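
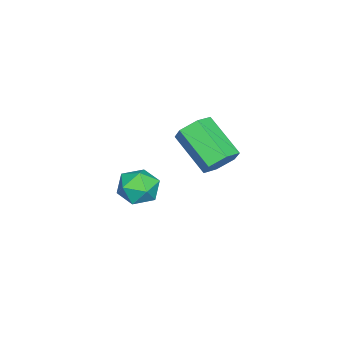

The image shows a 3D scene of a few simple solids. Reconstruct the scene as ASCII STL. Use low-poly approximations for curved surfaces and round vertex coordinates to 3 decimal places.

solid 
facet normal 0.182 0.982 0.055
outer loop
vertex -3.593 1.129 0.133
vertex -3.878 1.149 0.719
vertex -3.238 1.033 0.671
endloop
endfacet
facet normal 0.682 0.651 -0.334
outer loop
vertex -3.593 1.129 0.133
vertex -3.238 1.033 0.671
vertex -3.14 0.661 0.145
endloop
endfacet
facet normal 0.357 0.323 -0.876
outer loop
vertex -3.593 1.129 0.133
vertex -3.14 0.661 0.145
vertex -3.719 0.547 -0.133
endloop
endfacet
facet normal -0.343 0.451 -0.824
outer loop
vertex -3.593 1.129 0.133
vertex -3.719 0.547 -0.133
vertex -4.175 0.849 0.222
endloop
endfacet
facet normal -0.451 0.858 -0.248
outer loop
vertex -3.593 1.129 0.133
vertex -4.175 0.849 0.222
vertex -3.878 1.149 0.719
endloop
endfacet
facet normal 0.986 0.151 0.077
outer loop
vertex -3.14 0.661 0.145
vertex -3.238 1.033 0.671
vertex -3.145 0.391 0.738
endloop
endfacet
facet normal 0.177 0.686 0.705
outer loop
vertex -3.238 1.033 0.671
vertex -3.878 1.149 0.719
vertex -3.601 0.693 1.093
endloop
endfacet
facet normal -0.848 0.485 0.214
outer loop
vertex -3.878 1.149 0.719
vertex -4.175 0.849 0.222
vertex -4.18 0.579 0.815
endloop
endfacet
facet normal -0.674 -0.173 -0.719
outer loop
vertex -4.175 0.849 0.222
vertex -3.719 0.547 -0.133
vertex -4.082 0.207 0.289
endloop
endfacet
facet normal 0.460 -0.379 -0.803
outer loop
vertex -3.719 0.547 -0.133
vertex -3.14 0.661 0.145
vertex -3.442 0.091 0.241
endloop
endfacet
facet normal 0.343 -0.451 0.824
outer loop
vertex -3.727 0.111 0.827
vertex -3.145 0.391 0.738
vertex -3.601 0.693 1.093
endloop
endfacet
facet normal -0.357 -0.323 0.876
outer loop
vertex -3.727 0.111 0.827
vertex -3.601 0.693 1.093
vertex -4.18 0.579 0.815
endloop
endfacet
facet normal -0.682 -0.651 0.334
outer loop
vertex -3.727 0.111 0.827
vertex -4.18 0.579 0.815
vertex -4.082 0.207 0.289
endloop
endfacet
facet normal -0.182 -0.982 -0.055
outer loop
vertex -3.727 0.111 0.827
vertex -4.082 0.207 0.289
vertex -3.442 0.091 0.241
endloop
endfacet
facet normal 0.451 -0.858 0.248
outer loop
vertex -3.727 0.111 0.827
vertex -3.442 0.091 0.241
vertex -3.145 0.391 0.738
endloop
endfacet
facet normal 0.674 0.173 0.719
outer loop
vertex -3.601 0.693 1.093
vertex -3.145 0.391 0.738
vertex -3.238 1.033 0.671
endloop
endfacet
facet normal -0.460 0.379 0.803
outer loop
vertex -4.18 0.579 0.815
vertex -3.601 0.693 1.093
vertex -3.878 1.149 0.719
endloop
endfacet
facet normal -0.986 -0.151 -0.077
outer loop
vertex -4.082 0.207 0.289
vertex -4.18 0.579 0.815
vertex -4.175 0.849 0.222
endloop
endfacet
facet normal -0.177 -0.686 -0.705
outer loop
vertex -3.442 0.091 0.241
vertex -4.082 0.207 0.289
vertex -3.719 0.547 -0.133
endloop
endfacet
facet normal 0.848 -0.485 -0.214
outer loop
vertex -3.145 0.391 0.738
vertex -3.442 0.091 0.241
vertex -3.14 0.661 0.145
endloop
endfacet
facet normal 0.397 0.722 -0.567
outer loop
vertex -2.135 3.021 2.667
vertex -2.4 3.401 2.965
vertex -1.895 3.239 3.112
endloop
endfacet
facet normal 0.808 -0.568 -0.157
outer loop
vertex -2.135 3.021 2.667
vertex -1.895 3.239 3.112
vertex -2.675 2.04 3.438
endloop
endfacet
facet normal 0.808 -0.568 -0.157
outer loop
vertex -2.675 2.04 3.438
vertex -1.895 3.239 3.112
vertex -2.436 2.257 3.883
endloop
endfacet
facet normal -0.398 -0.722 0.566
outer loop
vertex -2.675 2.04 3.438
vertex -2.436 2.257 3.883
vertex -2.94 2.419 3.735
endloop
endfacet
facet normal 0.397 0.723 -0.566
outer loop
vertex -1.895 3.239 3.112
vertex -2.4 3.401 2.965
vertex -2.16 3.618 3.41
endloop
endfacet
facet normal 0.781 0.058 0.622
outer loop
vertex -1.895 3.239 3.112
vertex -2.16 3.618 3.41
vertex -2.436 2.257 3.883
endloop
endfacet
facet normal 0.781 0.058 0.622
outer loop
vertex -2.436 2.257 3.883
vertex -2.16 3.618 3.41
vertex -2.701 2.637 4.18
endloop
endfacet
facet normal -0.398 -0.721 0.567
outer loop
vertex -2.436 2.257 3.883
vertex -2.701 2.637 4.18
vertex -2.94 2.419 3.735
endloop
endfacet
facet normal 0.398 0.722 -0.566
outer loop
vertex -2.16 3.618 3.41
vertex -2.4 3.401 2.965
vertex -2.665 3.78 3.262
endloop
endfacet
facet normal -0.027 0.626 0.779
outer loop
vertex -2.16 3.618 3.41
vertex -2.665 3.78 3.262
vertex -2.701 2.637 4.18
endloop
endfacet
facet normal -0.026 0.626 0.779
outer loop
vertex -2.701 2.637 4.18
vertex -2.665 3.78 3.262
vertex -3.205 2.799 4.033
endloop
endfacet
facet normal -0.397 -0.722 0.567
outer loop
vertex -2.701 2.637 4.18
vertex -3.205 2.799 4.033
vertex -2.94 2.419 3.735
endloop
endfacet
facet normal 0.398 0.722 -0.566
outer loop
vertex -2.665 3.78 3.262
vertex -2.4 3.401 2.965
vertex -2.904 3.563 2.817
endloop
endfacet
facet normal -0.808 0.568 0.157
outer loop
vertex -2.665 3.78 3.262
vertex -2.904 3.563 2.817
vertex -3.205 2.799 4.033
endloop
endfacet
facet normal -0.808 0.568 0.157
outer loop
vertex -3.205 2.799 4.033
vertex -2.904 3.563 2.817
vertex -3.445 2.581 3.588
endloop
endfacet
facet normal -0.397 -0.722 0.567
outer loop
vertex -3.205 2.799 4.033
vertex -3.445 2.581 3.588
vertex -2.94 2.419 3.735
endloop
endfacet
facet normal 0.398 0.721 -0.567
outer loop
vertex -2.904 3.563 2.817
vertex -2.4 3.401 2.965
vertex -2.639 3.183 2.52
endloop
endfacet
facet normal -0.781 -0.058 -0.622
outer loop
vertex -2.904 3.563 2.817
vertex -2.639 3.183 2.52
vertex -3.445 2.581 3.588
endloop
endfacet
facet normal -0.781 -0.057 -0.622
outer loop
vertex -3.445 2.581 3.588
vertex -2.639 3.183 2.52
vertex -3.18 2.202 3.29
endloop
endfacet
facet normal -0.397 -0.723 0.566
outer loop
vertex -3.445 2.581 3.588
vertex -3.18 2.202 3.29
vertex -2.94 2.419 3.735
endloop
endfacet
facet normal 0.397 0.722 -0.567
outer loop
vertex -2.639 3.183 2.52
vertex -2.4 3.401 2.965
vertex -2.135 3.021 2.667
endloop
endfacet
facet normal 0.026 -0.626 -0.779
outer loop
vertex -2.639 3.183 2.52
vertex -2.135 3.021 2.667
vertex -3.18 2.202 3.29
endloop
endfacet
facet normal 0.027 -0.627 -0.779
outer loop
vertex -3.18 2.202 3.29
vertex -2.135 3.021 2.667
vertex -2.675 2.04 3.438
endloop
endfacet
facet normal -0.398 -0.722 0.566
outer loop
vertex -3.18 2.202 3.29
vertex -2.675 2.04 3.438
vertex -2.94 2.419 3.735
endloop
endfacet

endsolid


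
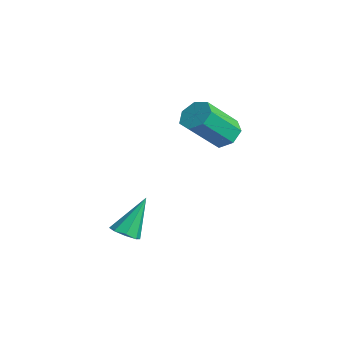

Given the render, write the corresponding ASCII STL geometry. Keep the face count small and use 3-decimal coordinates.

solid 
facet normal 0.150 -0.545 -0.825
outer loop
vertex 2.767 -2.276 -1.916
vertex 2.103 -2.495 -1.892
vertex 2.436 -1.955 -2.188
endloop
endfacet
facet normal 0.690 0.724 0.014
outer loop
vertex 2.767 -2.276 -1.916
vertex 2.436 -1.955 -2.188
vertex 1.797 -1.385 -0.208
endloop
endfacet
facet normal 0.148 -0.544 -0.826
outer loop
vertex 2.436 -1.955 -2.188
vertex 2.103 -2.495 -1.892
vertex 1.909 -1.95 -2.286
endloop
endfacet
facet normal 0.057 0.964 -0.259
outer loop
vertex 2.436 -1.955 -2.188
vertex 1.909 -1.95 -2.286
vertex 1.797 -1.385 -0.208
endloop
endfacet
facet normal 0.151 -0.543 -0.826
outer loop
vertex 1.909 -1.95 -2.286
vertex 2.103 -2.495 -1.892
vertex 1.496 -2.265 -2.154
endloop
endfacet
facet normal -0.636 0.735 -0.234
outer loop
vertex 1.909 -1.95 -2.286
vertex 1.496 -2.265 -2.154
vertex 1.797 -1.385 -0.208
endloop
endfacet
facet normal 0.150 -0.545 -0.825
outer loop
vertex 1.496 -2.265 -2.154
vertex 2.103 -2.495 -1.892
vertex 1.439 -2.714 -1.868
endloop
endfacet
facet normal -0.982 0.172 0.074
outer loop
vertex 1.496 -2.265 -2.154
vertex 1.439 -2.714 -1.868
vertex 1.797 -1.385 -0.208
endloop
endfacet
facet normal 0.150 -0.544 -0.825
outer loop
vertex 1.439 -2.714 -1.868
vertex 2.103 -2.495 -1.892
vertex 1.771 -3.035 -1.596
endloop
endfacet
facet normal -0.780 -0.396 0.485
outer loop
vertex 1.439 -2.714 -1.868
vertex 1.771 -3.035 -1.596
vertex 1.797 -1.385 -0.208
endloop
endfacet
facet normal 0.150 -0.545 -0.825
outer loop
vertex 1.771 -3.035 -1.596
vertex 2.103 -2.495 -1.892
vertex 2.297 -3.04 -1.497
endloop
endfacet
facet normal -0.149 -0.635 0.758
outer loop
vertex 1.771 -3.035 -1.596
vertex 2.297 -3.04 -1.497
vertex 1.797 -1.385 -0.208
endloop
endfacet
facet normal 0.150 -0.545 -0.825
outer loop
vertex 2.297 -3.04 -1.497
vertex 2.103 -2.495 -1.892
vertex 2.71 -2.725 -1.63
endloop
endfacet
facet normal 0.546 -0.406 0.733
outer loop
vertex 2.297 -3.04 -1.497
vertex 2.71 -2.725 -1.63
vertex 1.797 -1.385 -0.208
endloop
endfacet
facet normal 0.150 -0.545 -0.825
outer loop
vertex 2.71 -2.725 -1.63
vertex 2.103 -2.495 -1.892
vertex 2.767 -2.276 -1.916
endloop
endfacet
facet normal 0.892 0.157 0.424
outer loop
vertex 2.71 -2.725 -1.63
vertex 2.767 -2.276 -1.916
vertex 1.797 -1.385 -0.208
endloop
endfacet
facet normal -0.081 0.693 -0.716
outer loop
vertex -0.057 2.849 0.844
vertex -0.488 3.359 1.386
vertex 0.36 3.316 1.249
endloop
endfacet
facet normal 0.825 -0.357 -0.438
outer loop
vertex -0.057 2.849 0.844
vertex 0.36 3.316 1.249
vertex 0.118 1.331 2.412
endloop
endfacet
facet normal 0.825 -0.357 -0.438
outer loop
vertex 0.118 1.331 2.412
vertex 0.36 3.316 1.249
vertex 0.536 1.798 2.818
endloop
endfacet
facet normal 0.080 -0.694 0.716
outer loop
vertex 0.118 1.331 2.412
vertex 0.536 1.798 2.818
vertex -0.312 1.841 2.954
endloop
endfacet
facet normal -0.081 0.693 -0.717
outer loop
vertex 0.36 3.316 1.249
vertex -0.488 3.359 1.386
vertex 0.139 3.816 1.757
endloop
endfacet
facet normal 0.952 0.267 0.151
outer loop
vertex 0.36 3.316 1.249
vertex 0.139 3.816 1.757
vertex 0.536 1.798 2.818
endloop
endfacet
facet normal 0.952 0.267 0.152
outer loop
vertex 0.536 1.798 2.818
vertex 0.139 3.816 1.757
vertex 0.315 2.297 3.326
endloop
endfacet
facet normal 0.080 -0.694 0.716
outer loop
vertex 0.536 1.798 2.818
vertex 0.315 2.297 3.326
vertex -0.312 1.841 2.954
endloop
endfacet
facet normal -0.082 0.693 -0.716
outer loop
vertex 0.139 3.816 1.757
vertex -0.488 3.359 1.386
vertex -0.554 3.971 1.986
endloop
endfacet
facet normal 0.362 0.690 0.627
outer loop
vertex 0.139 3.816 1.757
vertex -0.554 3.971 1.986
vertex 0.315 2.297 3.326
endloop
endfacet
facet normal 0.362 0.690 0.627
outer loop
vertex 0.315 2.297 3.326
vertex -0.554 3.971 1.986
vertex -0.378 2.453 3.554
endloop
endfacet
facet normal 0.079 -0.693 0.716
outer loop
vertex 0.315 2.297 3.326
vertex -0.378 2.453 3.554
vertex -0.312 1.841 2.954
endloop
endfacet
facet normal -0.079 0.693 -0.716
outer loop
vertex -0.554 3.971 1.986
vertex -0.488 3.359 1.386
vertex -1.197 3.666 1.762
endloop
endfacet
facet normal -0.501 0.593 0.630
outer loop
vertex -0.554 3.971 1.986
vertex -1.197 3.666 1.762
vertex -0.378 2.453 3.554
endloop
endfacet
facet normal -0.500 0.594 0.630
outer loop
vertex -0.378 2.453 3.554
vertex -1.197 3.666 1.762
vertex -1.022 2.148 3.331
endloop
endfacet
facet normal 0.080 -0.693 0.716
outer loop
vertex -0.378 2.453 3.554
vertex -1.022 2.148 3.331
vertex -0.312 1.841 2.954
endloop
endfacet
facet normal -0.079 0.693 -0.716
outer loop
vertex -1.197 3.666 1.762
vertex -0.488 3.359 1.386
vertex -1.306 3.13 1.255
endloop
endfacet
facet normal -0.986 0.050 0.159
outer loop
vertex -1.197 3.666 1.762
vertex -1.306 3.13 1.255
vertex -1.022 2.148 3.331
endloop
endfacet
facet normal -0.986 0.050 0.159
outer loop
vertex -1.022 2.148 3.331
vertex -1.306 3.13 1.255
vertex -1.131 1.611 2.824
endloop
endfacet
facet normal 0.081 -0.693 0.717
outer loop
vertex -1.022 2.148 3.331
vertex -1.131 1.611 2.824
vertex -0.312 1.841 2.954
endloop
endfacet
facet normal -0.080 0.694 -0.716
outer loop
vertex -1.306 3.13 1.255
vertex -0.488 3.359 1.386
vertex -0.799 2.766 0.846
endloop
endfacet
facet normal -0.729 -0.530 -0.432
outer loop
vertex -1.306 3.13 1.255
vertex -0.799 2.766 0.846
vertex -1.131 1.611 2.824
endloop
endfacet
facet normal -0.728 -0.532 -0.433
outer loop
vertex -1.131 1.611 2.824
vertex -0.799 2.766 0.846
vertex -0.623 1.248 2.415
endloop
endfacet
facet normal 0.081 -0.693 0.716
outer loop
vertex -1.131 1.611 2.824
vertex -0.623 1.248 2.415
vertex -0.312 1.841 2.954
endloop
endfacet
facet normal -0.080 0.694 -0.716
outer loop
vertex -0.799 2.766 0.846
vertex -0.488 3.359 1.386
vertex -0.057 2.849 0.844
endloop
endfacet
facet normal 0.078 -0.712 -0.698
outer loop
vertex -0.799 2.766 0.846
vertex -0.057 2.849 0.844
vertex -0.623 1.248 2.415
endloop
endfacet
facet normal 0.077 -0.712 -0.698
outer loop
vertex -0.623 1.248 2.415
vertex -0.057 2.849 0.844
vertex 0.118 1.331 2.412
endloop
endfacet
facet normal 0.081 -0.693 0.716
outer loop
vertex -0.623 1.248 2.415
vertex 0.118 1.331 2.412
vertex -0.312 1.841 2.954
endloop
endfacet

endsolid


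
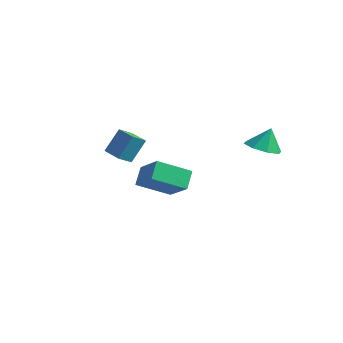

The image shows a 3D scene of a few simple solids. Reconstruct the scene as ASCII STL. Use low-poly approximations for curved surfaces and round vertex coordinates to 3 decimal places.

solid 
facet normal -0.990 0.116 0.086
outer loop
vertex -1.568 -4.387 2.269
vertex -1.387 -3.701 3.429
vertex -1.522 -3.677 1.842
endloop
endfacet
facet normal -0.133 -0.504 -0.853
outer loop
vertex -0.473 -3.799 1.751
vertex -1.568 -4.387 2.269
vertex -1.522 -3.677 1.842
endloop
endfacet
facet normal -0.990 0.116 0.086
outer loop
vertex -1.522 -3.677 1.842
vertex -1.387 -3.701 3.429
vertex -1.341 -2.991 3.002
endloop
endfacet
facet normal 0.055 0.856 -0.515
outer loop
vertex -1.341 -2.991 3.002
vertex -0.473 -3.799 1.751
vertex -1.522 -3.677 1.842
endloop
endfacet
facet normal -0.055 -0.856 0.515
outer loop
vertex -1.568 -4.387 2.269
vertex -0.338 -3.823 3.338
vertex -1.387 -3.701 3.429
endloop
endfacet
facet normal -0.133 -0.504 -0.853
outer loop
vertex -0.519 -4.509 2.178
vertex -1.568 -4.387 2.269
vertex -0.473 -3.799 1.751
endloop
endfacet
facet normal -0.055 -0.856 0.515
outer loop
vertex -0.519 -4.509 2.178
vertex -0.338 -3.823 3.338
vertex -1.568 -4.387 2.269
endloop
endfacet
facet normal 0.133 0.504 0.853
outer loop
vertex -1.387 -3.701 3.429
vertex -0.338 -3.823 3.338
vertex -1.341 -2.991 3.002
endloop
endfacet
facet normal 0.055 0.856 -0.515
outer loop
vertex -0.292 -3.113 2.911
vertex -0.473 -3.799 1.751
vertex -1.341 -2.991 3.002
endloop
endfacet
facet normal 0.133 0.504 0.853
outer loop
vertex -1.341 -2.991 3.002
vertex -0.338 -3.823 3.338
vertex -0.292 -3.113 2.911
endloop
endfacet
facet normal 0.990 -0.116 -0.086
outer loop
vertex -0.292 -3.113 2.911
vertex -0.519 -4.509 2.178
vertex -0.473 -3.799 1.751
endloop
endfacet
facet normal 0.990 -0.116 -0.086
outer loop
vertex -0.338 -3.823 3.338
vertex -0.519 -4.509 2.178
vertex -0.292 -3.113 2.911
endloop
endfacet
facet normal -0.466 -0.768 0.439
outer loop
vertex -2.873 -0.117 -0.121
vertex -4.346 0.204 -1.123
vertex -2.481 -0.812 -0.92
endloop
endfacet
facet normal 0.814 -0.177 0.554
outer loop
vertex -1.614 0.616 -1.737
vertex -2.873 -0.117 -0.121
vertex -2.481 -0.812 -0.92
endloop
endfacet
facet normal -0.466 -0.768 0.439
outer loop
vertex -2.481 -0.812 -0.92
vertex -4.346 0.204 -1.123
vertex -3.954 -0.491 -1.922
endloop
endfacet
facet normal 0.347 -0.616 -0.708
outer loop
vertex -3.954 -0.491 -1.922
vertex -1.614 0.616 -1.737
vertex -2.481 -0.812 -0.92
endloop
endfacet
facet normal -0.347 0.616 0.708
outer loop
vertex -2.873 -0.117 -0.121
vertex -3.479 1.632 -1.94
vertex -4.346 0.204 -1.123
endloop
endfacet
facet normal 0.814 -0.177 0.554
outer loop
vertex -2.006 1.311 -0.938
vertex -2.873 -0.117 -0.121
vertex -1.614 0.616 -1.737
endloop
endfacet
facet normal -0.347 0.616 0.708
outer loop
vertex -2.006 1.311 -0.938
vertex -3.479 1.632 -1.94
vertex -2.873 -0.117 -0.121
endloop
endfacet
facet normal -0.814 0.177 -0.554
outer loop
vertex -4.346 0.204 -1.123
vertex -3.479 1.632 -1.94
vertex -3.954 -0.491 -1.922
endloop
endfacet
facet normal 0.347 -0.616 -0.708
outer loop
vertex -3.087 0.937 -2.739
vertex -1.614 0.616 -1.737
vertex -3.954 -0.491 -1.922
endloop
endfacet
facet normal -0.814 0.177 -0.554
outer loop
vertex -3.954 -0.491 -1.922
vertex -3.479 1.632 -1.94
vertex -3.087 0.937 -2.739
endloop
endfacet
facet normal 0.466 0.768 -0.439
outer loop
vertex -3.087 0.937 -2.739
vertex -2.006 1.311 -0.938
vertex -1.614 0.616 -1.737
endloop
endfacet
facet normal 0.466 0.768 -0.439
outer loop
vertex -3.479 1.632 -1.94
vertex -2.006 1.311 -0.938
vertex -3.087 0.937 -2.739
endloop
endfacet
facet normal -0.108 -0.346 -0.932
outer loop
vertex 2.386 1.721 1.6
vertex 1.625 2.211 1.506
vertex 2.509 2.359 1.349
endloop
endfacet
facet normal 0.865 0.030 0.501
outer loop
vertex 2.386 1.721 1.6
vertex 2.509 2.359 1.349
vertex 1.755 2.629 2.634
endloop
endfacet
facet normal -0.108 -0.346 -0.932
outer loop
vertex 2.509 2.359 1.349
vertex 1.625 2.211 1.506
vertex 2.114 2.911 1.19
endloop
endfacet
facet normal 0.732 0.611 0.301
outer loop
vertex 2.509 2.359 1.349
vertex 2.114 2.911 1.19
vertex 1.755 2.629 2.634
endloop
endfacet
facet normal -0.108 -0.345 -0.932
outer loop
vertex 2.114 2.911 1.19
vertex 1.625 2.211 1.506
vertex 1.433 3.052 1.217
endloop
endfacet
facet normal 0.206 0.950 0.237
outer loop
vertex 2.114 2.911 1.19
vertex 1.433 3.052 1.217
vertex 1.755 2.629 2.634
endloop
endfacet
facet normal -0.107 -0.345 -0.933
outer loop
vertex 1.433 3.052 1.217
vertex 1.625 2.211 1.506
vertex 0.864 2.701 1.412
endloop
endfacet
facet normal -0.404 0.847 0.345
outer loop
vertex 1.433 3.052 1.217
vertex 0.864 2.701 1.412
vertex 1.755 2.629 2.634
endloop
endfacet
facet normal -0.108 -0.346 -0.932
outer loop
vertex 0.864 2.701 1.412
vertex 1.625 2.211 1.506
vertex 0.741 2.063 1.663
endloop
endfacet
facet normal -0.742 0.364 0.563
outer loop
vertex 0.864 2.701 1.412
vertex 0.741 2.063 1.663
vertex 1.755 2.629 2.634
endloop
endfacet
facet normal -0.108 -0.345 -0.932
outer loop
vertex 0.741 2.063 1.663
vertex 1.625 2.211 1.506
vertex 1.136 1.512 1.821
endloop
endfacet
facet normal -0.609 -0.218 0.763
outer loop
vertex 0.741 2.063 1.663
vertex 1.136 1.512 1.821
vertex 1.755 2.629 2.634
endloop
endfacet
facet normal -0.108 -0.345 -0.932
outer loop
vertex 1.136 1.512 1.821
vertex 1.625 2.211 1.506
vertex 1.817 1.37 1.795
endloop
endfacet
facet normal -0.084 -0.555 0.827
outer loop
vertex 1.136 1.512 1.821
vertex 1.817 1.37 1.795
vertex 1.755 2.629 2.634
endloop
endfacet
facet normal -0.107 -0.345 -0.933
outer loop
vertex 1.817 1.37 1.795
vertex 1.625 2.211 1.506
vertex 2.386 1.721 1.6
endloop
endfacet
facet normal 0.526 -0.453 0.719
outer loop
vertex 1.817 1.37 1.795
vertex 2.386 1.721 1.6
vertex 1.755 2.629 2.634
endloop
endfacet

endsolid


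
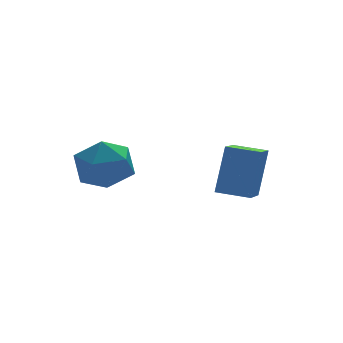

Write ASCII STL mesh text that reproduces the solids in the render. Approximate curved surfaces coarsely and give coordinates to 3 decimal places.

solid 
facet normal -0.325 0.557 0.764
outer loop
vertex -1.302 3.1 -2.319
vertex -2.326 2.589 -2.382
vertex -1.506 2.149 -1.713
endloop
endfacet
facet normal 0.377 0.439 0.816
outer loop
vertex -1.302 3.1 -2.319
vertex -1.506 2.149 -1.713
vertex -0.502 2.282 -2.249
endloop
endfacet
facet normal 0.687 0.691 0.224
outer loop
vertex -1.302 3.1 -2.319
vertex -0.502 2.282 -2.249
vertex -0.702 2.805 -3.25
endloop
endfacet
facet normal 0.176 0.965 -0.193
outer loop
vertex -1.302 3.1 -2.319
vertex -0.702 2.805 -3.25
vertex -1.829 2.994 -3.331
endloop
endfacet
facet normal -0.449 0.882 0.141
outer loop
vertex -1.302 3.1 -2.319
vertex -1.829 2.994 -3.331
vertex -2.326 2.589 -2.382
endloop
endfacet
facet normal 0.481 -0.267 0.835
outer loop
vertex -0.502 2.282 -2.249
vertex -1.506 2.149 -1.713
vertex -1.031 1.266 -2.269
endloop
endfacet
facet normal -0.654 -0.076 0.752
outer loop
vertex -1.506 2.149 -1.713
vertex -2.326 2.589 -2.382
vertex -2.158 1.455 -2.35
endloop
endfacet
facet normal -0.855 0.450 -0.256
outer loop
vertex -2.326 2.589 -2.382
vertex -1.829 2.994 -3.331
vertex -2.358 1.978 -3.351
endloop
endfacet
facet normal 0.155 0.585 -0.796
outer loop
vertex -1.829 2.994 -3.331
vertex -0.702 2.805 -3.25
vertex -1.354 2.111 -3.887
endloop
endfacet
facet normal 0.982 0.142 -0.122
outer loop
vertex -0.702 2.805 -3.25
vertex -0.502 2.282 -2.249
vertex -0.534 1.671 -3.218
endloop
endfacet
facet normal -0.176 -0.965 0.193
outer loop
vertex -1.558 1.16 -3.281
vertex -1.031 1.266 -2.269
vertex -2.158 1.455 -2.35
endloop
endfacet
facet normal -0.687 -0.691 -0.224
outer loop
vertex -1.558 1.16 -3.281
vertex -2.158 1.455 -2.35
vertex -2.358 1.978 -3.351
endloop
endfacet
facet normal -0.377 -0.439 -0.816
outer loop
vertex -1.558 1.16 -3.281
vertex -2.358 1.978 -3.351
vertex -1.354 2.111 -3.887
endloop
endfacet
facet normal 0.325 -0.557 -0.764
outer loop
vertex -1.558 1.16 -3.281
vertex -1.354 2.111 -3.887
vertex -0.534 1.671 -3.218
endloop
endfacet
facet normal 0.449 -0.882 -0.141
outer loop
vertex -1.558 1.16 -3.281
vertex -0.534 1.671 -3.218
vertex -1.031 1.266 -2.269
endloop
endfacet
facet normal -0.155 -0.585 0.796
outer loop
vertex -2.158 1.455 -2.35
vertex -1.031 1.266 -2.269
vertex -1.506 2.149 -1.713
endloop
endfacet
facet normal -0.982 -0.142 0.122
outer loop
vertex -2.358 1.978 -3.351
vertex -2.158 1.455 -2.35
vertex -2.326 2.589 -2.382
endloop
endfacet
facet normal -0.481 0.267 -0.835
outer loop
vertex -1.354 2.111 -3.887
vertex -2.358 1.978 -3.351
vertex -1.829 2.994 -3.331
endloop
endfacet
facet normal 0.654 0.076 -0.752
outer loop
vertex -0.534 1.671 -3.218
vertex -1.354 2.111 -3.887
vertex -0.702 2.805 -3.25
endloop
endfacet
facet normal 0.855 -0.450 0.256
outer loop
vertex -1.031 1.266 -2.269
vertex -0.534 1.671 -3.218
vertex -0.502 2.282 -2.249
endloop
endfacet
facet normal -0.589 -0.718 0.371
outer loop
vertex 2.268 -1.82 -1.314
vertex 1.387 -1.043 -1.209
vertex 1.689 -2.243 -3.052
endloop
endfacet
facet normal 0.748 -0.658 -0.089
outer loop
vertex 2.513 -1.237 -3.571
vertex 2.268 -1.82 -1.314
vertex 1.689 -2.243 -3.052
endloop
endfacet
facet normal -0.589 -0.718 0.371
outer loop
vertex 1.689 -2.243 -3.052
vertex 1.387 -1.043 -1.209
vertex 0.807 -1.465 -2.947
endloop
endfacet
facet normal -0.308 -0.225 -0.924
outer loop
vertex 0.807 -1.465 -2.947
vertex 2.513 -1.237 -3.571
vertex 1.689 -2.243 -3.052
endloop
endfacet
facet normal 0.308 0.225 0.924
outer loop
vertex 2.268 -1.82 -1.314
vertex 2.211 -0.037 -1.728
vertex 1.387 -1.043 -1.209
endloop
endfacet
facet normal 0.747 -0.659 -0.089
outer loop
vertex 3.093 -0.815 -1.833
vertex 2.268 -1.82 -1.314
vertex 2.513 -1.237 -3.571
endloop
endfacet
facet normal 0.308 0.225 0.924
outer loop
vertex 3.093 -0.815 -1.833
vertex 2.211 -0.037 -1.728
vertex 2.268 -1.82 -1.314
endloop
endfacet
facet normal -0.747 0.658 0.090
outer loop
vertex 1.387 -1.043 -1.209
vertex 2.211 -0.037 -1.728
vertex 0.807 -1.465 -2.947
endloop
endfacet
facet normal -0.308 -0.224 -0.924
outer loop
vertex 1.632 -0.46 -3.466
vertex 2.513 -1.237 -3.571
vertex 0.807 -1.465 -2.947
endloop
endfacet
facet normal -0.747 0.659 0.088
outer loop
vertex 0.807 -1.465 -2.947
vertex 2.211 -0.037 -1.728
vertex 1.632 -0.46 -3.466
endloop
endfacet
facet normal 0.589 0.718 -0.371
outer loop
vertex 1.632 -0.46 -3.466
vertex 3.093 -0.815 -1.833
vertex 2.513 -1.237 -3.571
endloop
endfacet
facet normal 0.589 0.718 -0.371
outer loop
vertex 2.211 -0.037 -1.728
vertex 3.093 -0.815 -1.833
vertex 1.632 -0.46 -3.466
endloop
endfacet

endsolid


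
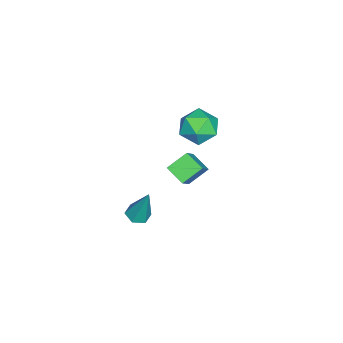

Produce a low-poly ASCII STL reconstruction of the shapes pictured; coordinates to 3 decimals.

solid 
facet normal -0.525 0.425 0.738
outer loop
vertex -3.782 0.892 -2.877
vertex -3.791 -0.104 -2.309
vertex -2.941 0.646 -2.137
endloop
endfacet
facet normal -0.102 0.903 0.417
outer loop
vertex -3.782 0.892 -2.877
vertex -2.941 0.646 -2.137
vertex -2.694 1.138 -3.143
endloop
endfacet
facet normal -0.275 0.921 -0.275
outer loop
vertex -3.782 0.892 -2.877
vertex -2.694 1.138 -3.143
vertex -3.391 0.693 -3.936
endloop
endfacet
facet normal -0.805 0.454 -0.382
outer loop
vertex -3.782 0.892 -2.877
vertex -3.391 0.693 -3.936
vertex -4.069 -0.075 -3.421
endloop
endfacet
facet normal -0.959 0.148 0.244
outer loop
vertex -3.782 0.892 -2.877
vertex -4.069 -0.075 -3.421
vertex -3.791 -0.104 -2.309
endloop
endfacet
facet normal 0.571 0.674 0.470
outer loop
vertex -2.694 1.138 -3.143
vertex -2.941 0.646 -2.137
vertex -2.031 0.295 -2.739
endloop
endfacet
facet normal -0.112 -0.100 0.989
outer loop
vertex -2.941 0.646 -2.137
vertex -3.791 -0.104 -2.309
vertex -2.709 -0.473 -2.224
endloop
endfacet
facet normal -0.814 -0.549 0.189
outer loop
vertex -3.791 -0.104 -2.309
vertex -4.069 -0.075 -3.421
vertex -3.406 -0.918 -3.017
endloop
endfacet
facet normal -0.565 -0.053 -0.823
outer loop
vertex -4.069 -0.075 -3.421
vertex -3.391 0.693 -3.936
vertex -3.159 -0.426 -4.023
endloop
endfacet
facet normal 0.291 0.702 -0.650
outer loop
vertex -3.391 0.693 -3.936
vertex -2.694 1.138 -3.143
vertex -2.309 0.324 -3.851
endloop
endfacet
facet normal 0.805 -0.454 0.382
outer loop
vertex -2.318 -0.672 -3.283
vertex -2.031 0.295 -2.739
vertex -2.709 -0.473 -2.224
endloop
endfacet
facet normal 0.275 -0.921 0.275
outer loop
vertex -2.318 -0.672 -3.283
vertex -2.709 -0.473 -2.224
vertex -3.406 -0.918 -3.017
endloop
endfacet
facet normal 0.102 -0.903 -0.417
outer loop
vertex -2.318 -0.672 -3.283
vertex -3.406 -0.918 -3.017
vertex -3.159 -0.426 -4.023
endloop
endfacet
facet normal 0.525 -0.425 -0.738
outer loop
vertex -2.318 -0.672 -3.283
vertex -3.159 -0.426 -4.023
vertex -2.309 0.324 -3.851
endloop
endfacet
facet normal 0.959 -0.148 -0.244
outer loop
vertex -2.318 -0.672 -3.283
vertex -2.309 0.324 -3.851
vertex -2.031 0.295 -2.739
endloop
endfacet
facet normal 0.565 0.053 0.823
outer loop
vertex -2.709 -0.473 -2.224
vertex -2.031 0.295 -2.739
vertex -2.941 0.646 -2.137
endloop
endfacet
facet normal -0.291 -0.702 0.650
outer loop
vertex -3.406 -0.918 -3.017
vertex -2.709 -0.473 -2.224
vertex -3.791 -0.104 -2.309
endloop
endfacet
facet normal -0.571 -0.674 -0.470
outer loop
vertex -3.159 -0.426 -4.023
vertex -3.406 -0.918 -3.017
vertex -4.069 -0.075 -3.421
endloop
endfacet
facet normal 0.112 0.100 -0.989
outer loop
vertex -2.309 0.324 -3.851
vertex -3.159 -0.426 -4.023
vertex -3.391 0.693 -3.936
endloop
endfacet
facet normal 0.814 0.549 -0.189
outer loop
vertex -2.031 0.295 -2.739
vertex -2.309 0.324 -3.851
vertex -2.694 1.138 -3.143
endloop
endfacet
facet normal -0.143 -0.309 -0.940
outer loop
vertex 3.774 -0.479 -4.553
vertex 3.407 -0.97 -4.336
vertex 3.133 -0.399 -4.482
endloop
endfacet
facet normal 0.116 0.991 -0.072
outer loop
vertex 3.774 -0.479 -4.553
vertex 3.133 -0.399 -4.482
vertex 3.713 -0.31 -2.324
endloop
endfacet
facet normal -0.143 -0.309 -0.940
outer loop
vertex 3.133 -0.399 -4.482
vertex 3.407 -0.97 -4.336
vertex 2.766 -0.89 -4.265
endloop
endfacet
facet normal -0.750 0.638 0.175
outer loop
vertex 3.133 -0.399 -4.482
vertex 2.766 -0.89 -4.265
vertex 3.713 -0.31 -2.324
endloop
endfacet
facet normal -0.143 -0.307 -0.941
outer loop
vertex 2.766 -0.89 -4.265
vertex 3.407 -0.97 -4.336
vertex 3.04 -1.461 -4.12
endloop
endfacet
facet normal -0.829 -0.274 0.487
outer loop
vertex 2.766 -0.89 -4.265
vertex 3.04 -1.461 -4.12
vertex 3.713 -0.31 -2.324
endloop
endfacet
facet normal -0.143 -0.307 -0.941
outer loop
vertex 3.04 -1.461 -4.12
vertex 3.407 -0.97 -4.336
vertex 3.681 -1.541 -4.191
endloop
endfacet
facet normal -0.043 -0.834 0.550
outer loop
vertex 3.04 -1.461 -4.12
vertex 3.681 -1.541 -4.191
vertex 3.713 -0.31 -2.324
endloop
endfacet
facet normal -0.144 -0.308 -0.940
outer loop
vertex 3.681 -1.541 -4.191
vertex 3.407 -0.97 -4.336
vertex 4.048 -1.05 -4.408
endloop
endfacet
facet normal 0.823 -0.481 0.303
outer loop
vertex 3.681 -1.541 -4.191
vertex 4.048 -1.05 -4.408
vertex 3.713 -0.31 -2.324
endloop
endfacet
facet normal -0.144 -0.308 -0.940
outer loop
vertex 4.048 -1.05 -4.408
vertex 3.407 -0.97 -4.336
vertex 3.774 -0.479 -4.553
endloop
endfacet
facet normal 0.902 0.431 -0.008
outer loop
vertex 4.048 -1.05 -4.408
vertex 3.774 -0.479 -4.553
vertex 3.713 -0.31 -2.324
endloop
endfacet
facet normal -0.707 -0.035 -0.706
outer loop
vertex -0.788 -0.495 -4.598
vertex -1.534 0.285 -3.89
vertex -0.316 0.429 -5.117
endloop
endfacet
facet normal 0.578 -0.604 -0.549
outer loop
vertex 1.014 0.495 -3.79
vertex -0.788 -0.495 -4.598
vertex -0.316 0.429 -5.117
endloop
endfacet
facet normal -0.707 -0.035 -0.706
outer loop
vertex -0.316 0.429 -5.117
vertex -1.534 0.285 -3.89
vertex -1.061 1.208 -4.41
endloop
endfacet
facet normal 0.407 0.796 -0.448
outer loop
vertex -1.061 1.208 -4.41
vertex 1.014 0.495 -3.79
vertex -0.316 0.429 -5.117
endloop
endfacet
facet normal -0.407 -0.796 0.448
outer loop
vertex -0.788 -0.495 -4.598
vertex -0.204 0.351 -2.563
vertex -1.534 0.285 -3.89
endloop
endfacet
facet normal 0.578 -0.605 -0.548
outer loop
vertex 0.541 -0.428 -3.27
vertex -0.788 -0.495 -4.598
vertex 1.014 0.495 -3.79
endloop
endfacet
facet normal -0.407 -0.796 0.448
outer loop
vertex 0.541 -0.428 -3.27
vertex -0.204 0.351 -2.563
vertex -0.788 -0.495 -4.598
endloop
endfacet
facet normal -0.577 0.605 0.549
outer loop
vertex -1.534 0.285 -3.89
vertex -0.204 0.351 -2.563
vertex -1.061 1.208 -4.41
endloop
endfacet
facet normal 0.407 0.796 -0.448
outer loop
vertex 0.268 1.275 -3.082
vertex 1.014 0.495 -3.79
vertex -1.061 1.208 -4.41
endloop
endfacet
facet normal -0.579 0.604 0.549
outer loop
vertex -1.061 1.208 -4.41
vertex -0.204 0.351 -2.563
vertex 0.268 1.275 -3.082
endloop
endfacet
facet normal 0.707 0.035 0.706
outer loop
vertex 0.268 1.275 -3.082
vertex 0.541 -0.428 -3.27
vertex 1.014 0.495 -3.79
endloop
endfacet
facet normal 0.707 0.035 0.706
outer loop
vertex -0.204 0.351 -2.563
vertex 0.541 -0.428 -3.27
vertex 0.268 1.275 -3.082
endloop
endfacet

endsolid


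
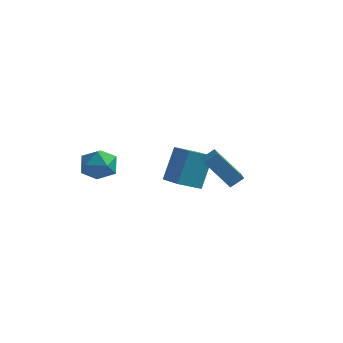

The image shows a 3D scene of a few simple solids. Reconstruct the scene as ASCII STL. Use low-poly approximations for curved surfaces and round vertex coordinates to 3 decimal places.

solid 
facet normal -0.479 -0.459 0.748
outer loop
vertex -3.752 -2.693 1.92
vertex -3.147 -3.506 1.808
vertex -2.878 -2.754 2.442
endloop
endfacet
facet normal -0.484 0.247 0.839
outer loop
vertex -3.752 -2.693 1.92
vertex -2.878 -2.754 2.442
vertex -3.159 -1.869 2.019
endloop
endfacet
facet normal -0.797 0.541 0.269
outer loop
vertex -3.752 -2.693 1.92
vertex -3.159 -1.869 2.019
vertex -3.601 -2.075 1.123
endloop
endfacet
facet normal -0.985 0.016 -0.174
outer loop
vertex -3.752 -2.693 1.92
vertex -3.601 -2.075 1.123
vertex -3.594 -3.086 0.992
endloop
endfacet
facet normal -0.788 -0.603 0.121
outer loop
vertex -3.752 -2.693 1.92
vertex -3.594 -3.086 0.992
vertex -3.147 -3.506 1.808
endloop
endfacet
facet normal 0.193 0.472 0.860
outer loop
vertex -3.159 -1.869 2.019
vertex -2.878 -2.754 2.442
vertex -2.186 -2.174 1.968
endloop
endfacet
facet normal 0.202 -0.672 0.712
outer loop
vertex -2.878 -2.754 2.442
vertex -3.147 -3.506 1.808
vertex -2.179 -3.185 1.837
endloop
endfacet
facet normal -0.300 -0.905 -0.302
outer loop
vertex -3.147 -3.506 1.808
vertex -3.594 -3.086 0.992
vertex -2.621 -3.391 0.941
endloop
endfacet
facet normal -0.616 0.097 -0.781
outer loop
vertex -3.594 -3.086 0.992
vertex -3.601 -2.075 1.123
vertex -2.902 -2.506 0.518
endloop
endfacet
facet normal -0.312 0.948 -0.064
outer loop
vertex -3.601 -2.075 1.123
vertex -3.159 -1.869 2.019
vertex -2.633 -1.754 1.152
endloop
endfacet
facet normal 0.985 -0.016 0.174
outer loop
vertex -2.028 -2.567 1.04
vertex -2.186 -2.174 1.968
vertex -2.179 -3.185 1.837
endloop
endfacet
facet normal 0.797 -0.541 -0.269
outer loop
vertex -2.028 -2.567 1.04
vertex -2.179 -3.185 1.837
vertex -2.621 -3.391 0.941
endloop
endfacet
facet normal 0.484 -0.247 -0.839
outer loop
vertex -2.028 -2.567 1.04
vertex -2.621 -3.391 0.941
vertex -2.902 -2.506 0.518
endloop
endfacet
facet normal 0.479 0.459 -0.748
outer loop
vertex -2.028 -2.567 1.04
vertex -2.902 -2.506 0.518
vertex -2.633 -1.754 1.152
endloop
endfacet
facet normal 0.788 0.603 -0.121
outer loop
vertex -2.028 -2.567 1.04
vertex -2.633 -1.754 1.152
vertex -2.186 -2.174 1.968
endloop
endfacet
facet normal 0.616 -0.097 0.781
outer loop
vertex -2.179 -3.185 1.837
vertex -2.186 -2.174 1.968
vertex -2.878 -2.754 2.442
endloop
endfacet
facet normal 0.312 -0.948 0.064
outer loop
vertex -2.621 -3.391 0.941
vertex -2.179 -3.185 1.837
vertex -3.147 -3.506 1.808
endloop
endfacet
facet normal -0.193 -0.472 -0.860
outer loop
vertex -2.902 -2.506 0.518
vertex -2.621 -3.391 0.941
vertex -3.594 -3.086 0.992
endloop
endfacet
facet normal -0.202 0.672 -0.712
outer loop
vertex -2.633 -1.754 1.152
vertex -2.902 -2.506 0.518
vertex -3.601 -2.075 1.123
endloop
endfacet
facet normal 0.300 0.905 0.302
outer loop
vertex -2.186 -2.174 1.968
vertex -2.633 -1.754 1.152
vertex -3.159 -1.869 2.019
endloop
endfacet
facet normal -0.679 -0.047 0.733
outer loop
vertex 2.441 -2.504 2.716
vertex 2.93 -2.055 3.198
vertex 1.606 -0.874 2.046
endloop
endfacet
facet normal -0.596 -0.547 -0.588
outer loop
vertex 2.89 -0.785 0.662
vertex 2.441 -2.504 2.716
vertex 1.606 -0.874 2.046
endloop
endfacet
facet normal -0.679 -0.047 0.733
outer loop
vertex 1.606 -0.874 2.046
vertex 2.93 -2.055 3.198
vertex 2.095 -0.425 2.528
endloop
endfacet
facet normal -0.428 0.836 -0.344
outer loop
vertex 2.095 -0.425 2.528
vertex 2.89 -0.785 0.662
vertex 1.606 -0.874 2.046
endloop
endfacet
facet normal 0.428 -0.836 0.344
outer loop
vertex 2.441 -2.504 2.716
vertex 4.214 -1.966 1.814
vertex 2.93 -2.055 3.198
endloop
endfacet
facet normal -0.596 -0.547 -0.588
outer loop
vertex 3.725 -2.415 1.332
vertex 2.441 -2.504 2.716
vertex 2.89 -0.785 0.662
endloop
endfacet
facet normal 0.428 -0.836 0.344
outer loop
vertex 3.725 -2.415 1.332
vertex 4.214 -1.966 1.814
vertex 2.441 -2.504 2.716
endloop
endfacet
facet normal 0.596 0.547 0.588
outer loop
vertex 2.93 -2.055 3.198
vertex 4.214 -1.966 1.814
vertex 2.095 -0.425 2.528
endloop
endfacet
facet normal -0.428 0.836 -0.344
outer loop
vertex 3.379 -0.336 1.144
vertex 2.89 -0.785 0.662
vertex 2.095 -0.425 2.528
endloop
endfacet
facet normal 0.596 0.547 0.588
outer loop
vertex 2.095 -0.425 2.528
vertex 4.214 -1.966 1.814
vertex 3.379 -0.336 1.144
endloop
endfacet
facet normal 0.679 0.047 -0.733
outer loop
vertex 3.379 -0.336 1.144
vertex 3.725 -2.415 1.332
vertex 2.89 -0.785 0.662
endloop
endfacet
facet normal 0.679 0.047 -0.733
outer loop
vertex 4.214 -1.966 1.814
vertex 3.725 -2.415 1.332
vertex 3.379 -0.336 1.144
endloop
endfacet
facet normal -0.707 0.638 -0.304
outer loop
vertex -0.777 1.369 1.208
vertex 0.137 2.135 0.689
vertex -0.931 0.353 -0.566
endloop
endfacet
facet normal -0.703 -0.589 0.398
outer loop
vertex 0.363 -0.815 -0.009
vertex -0.777 1.369 1.208
vertex -0.931 0.353 -0.566
endloop
endfacet
facet normal -0.707 0.638 -0.304
outer loop
vertex -0.931 0.353 -0.566
vertex 0.137 2.135 0.689
vertex -0.018 1.118 -1.084
endloop
endfacet
facet normal -0.075 -0.496 -0.865
outer loop
vertex -0.018 1.118 -1.084
vertex 0.363 -0.815 -0.009
vertex -0.931 0.353 -0.566
endloop
endfacet
facet normal 0.075 0.496 0.865
outer loop
vertex -0.777 1.369 1.208
vertex 1.431 0.967 1.246
vertex 0.137 2.135 0.689
endloop
endfacet
facet normal -0.702 -0.589 0.399
outer loop
vertex 0.518 0.202 1.764
vertex -0.777 1.369 1.208
vertex 0.363 -0.815 -0.009
endloop
endfacet
facet normal 0.075 0.496 0.865
outer loop
vertex 0.518 0.202 1.764
vertex 1.431 0.967 1.246
vertex -0.777 1.369 1.208
endloop
endfacet
facet normal 0.703 0.589 -0.399
outer loop
vertex 0.137 2.135 0.689
vertex 1.431 0.967 1.246
vertex -0.018 1.118 -1.084
endloop
endfacet
facet normal -0.076 -0.496 -0.865
outer loop
vertex 1.277 -0.049 -0.528
vertex 0.363 -0.815 -0.009
vertex -0.018 1.118 -1.084
endloop
endfacet
facet normal 0.702 0.590 -0.399
outer loop
vertex -0.018 1.118 -1.084
vertex 1.431 0.967 1.246
vertex 1.277 -0.049 -0.528
endloop
endfacet
facet normal 0.707 -0.638 0.304
outer loop
vertex 1.277 -0.049 -0.528
vertex 0.518 0.202 1.764
vertex 0.363 -0.815 -0.009
endloop
endfacet
facet normal 0.707 -0.638 0.304
outer loop
vertex 1.431 0.967 1.246
vertex 0.518 0.202 1.764
vertex 1.277 -0.049 -0.528
endloop
endfacet

endsolid


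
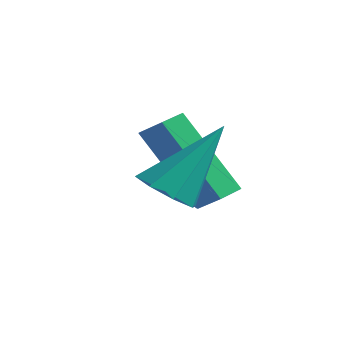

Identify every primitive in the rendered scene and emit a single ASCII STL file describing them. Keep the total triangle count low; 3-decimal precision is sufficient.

solid 
facet normal -0.219 -0.556 -0.802
outer loop
vertex 0.294 0.491 -3.133
vertex -0.288 0.797 -3.186
vertex 0.318 0.903 -3.425
endloop
endfacet
facet normal 0.993 0.021 0.112
outer loop
vertex 0.294 0.491 -3.133
vertex 0.318 0.903 -3.425
vertex 0.108 1.803 -1.734
endloop
endfacet
facet normal -0.220 -0.555 -0.803
outer loop
vertex 0.318 0.903 -3.425
vertex -0.288 0.797 -3.186
vertex -0.014 1.253 -3.576
endloop
endfacet
facet normal 0.754 0.614 -0.233
outer loop
vertex 0.318 0.903 -3.425
vertex -0.014 1.253 -3.576
vertex 0.108 1.803 -1.734
endloop
endfacet
facet normal -0.218 -0.555 -0.803
outer loop
vertex -0.014 1.253 -3.576
vertex -0.288 0.797 -3.186
vertex -0.506 1.335 -3.499
endloop
endfacet
facet normal 0.113 0.950 -0.291
outer loop
vertex -0.014 1.253 -3.576
vertex -0.506 1.335 -3.499
vertex 0.108 1.803 -1.734
endloop
endfacet
facet normal -0.219 -0.555 -0.802
outer loop
vertex -0.506 1.335 -3.499
vertex -0.288 0.797 -3.186
vertex -0.871 1.102 -3.238
endloop
endfacet
facet normal -0.552 0.833 -0.029
outer loop
vertex -0.506 1.335 -3.499
vertex -0.871 1.102 -3.238
vertex 0.108 1.803 -1.734
endloop
endfacet
facet normal -0.219 -0.556 -0.802
outer loop
vertex -0.871 1.102 -3.238
vertex -0.288 0.797 -3.186
vertex -0.894 0.691 -2.947
endloop
endfacet
facet normal -0.854 0.332 0.401
outer loop
vertex -0.871 1.102 -3.238
vertex -0.894 0.691 -2.947
vertex 0.108 1.803 -1.734
endloop
endfacet
facet normal -0.219 -0.556 -0.802
outer loop
vertex -0.894 0.691 -2.947
vertex -0.288 0.797 -3.186
vertex -0.562 0.341 -2.795
endloop
endfacet
facet normal -0.614 -0.259 0.745
outer loop
vertex -0.894 0.691 -2.947
vertex -0.562 0.341 -2.795
vertex 0.108 1.803 -1.734
endloop
endfacet
facet normal -0.218 -0.556 -0.802
outer loop
vertex -0.562 0.341 -2.795
vertex -0.288 0.797 -3.186
vertex -0.07 0.259 -2.872
endloop
endfacet
facet normal 0.027 -0.595 0.803
outer loop
vertex -0.562 0.341 -2.795
vertex -0.07 0.259 -2.872
vertex 0.108 1.803 -1.734
endloop
endfacet
facet normal -0.220 -0.557 -0.801
outer loop
vertex -0.07 0.259 -2.872
vertex -0.288 0.797 -3.186
vertex 0.294 0.491 -3.133
endloop
endfacet
facet normal 0.692 -0.478 0.540
outer loop
vertex -0.07 0.259 -2.872
vertex 0.294 0.491 -3.133
vertex 0.108 1.803 -1.734
endloop
endfacet
facet normal 0.527 0.222 -0.820
outer loop
vertex -0.746 2.995 -3.783
vertex -1.131 2.774 -4.09
vertex -1.154 3.299 -3.963
endloop
endfacet
facet normal 0.388 0.796 0.464
outer loop
vertex -0.746 2.995 -3.783
vertex -1.154 3.299 -3.963
vertex -1.863 2.526 -2.043
endloop
endfacet
facet normal 0.387 0.797 0.464
outer loop
vertex -1.863 2.526 -2.043
vertex -1.154 3.299 -3.963
vertex -2.272 2.83 -2.224
endloop
endfacet
facet normal -0.527 -0.220 0.821
outer loop
vertex -1.863 2.526 -2.043
vertex -2.272 2.83 -2.224
vertex -2.249 2.306 -2.35
endloop
endfacet
facet normal 0.526 0.222 -0.821
outer loop
vertex -1.154 3.299 -3.963
vertex -1.131 2.774 -4.09
vertex -1.54 3.078 -4.27
endloop
endfacet
facet normal -0.461 0.885 -0.058
outer loop
vertex -1.154 3.299 -3.963
vertex -1.54 3.078 -4.27
vertex -2.272 2.83 -2.224
endloop
endfacet
facet normal -0.462 0.885 -0.058
outer loop
vertex -2.272 2.83 -2.224
vertex -1.54 3.078 -4.27
vertex -2.657 2.609 -2.531
endloop
endfacet
facet normal -0.528 -0.220 0.820
outer loop
vertex -2.272 2.83 -2.224
vertex -2.657 2.609 -2.531
vertex -2.249 2.306 -2.35
endloop
endfacet
facet normal 0.526 0.222 -0.821
outer loop
vertex -1.54 3.078 -4.27
vertex -1.131 2.774 -4.09
vertex -1.517 2.554 -4.397
endloop
endfacet
facet normal -0.849 0.089 -0.521
outer loop
vertex -1.54 3.078 -4.27
vertex -1.517 2.554 -4.397
vertex -2.657 2.609 -2.531
endloop
endfacet
facet normal -0.849 0.088 -0.521
outer loop
vertex -2.657 2.609 -2.531
vertex -1.517 2.554 -4.397
vertex -2.634 2.085 -2.657
endloop
endfacet
facet normal -0.528 -0.220 0.820
outer loop
vertex -2.657 2.609 -2.531
vertex -2.634 2.085 -2.657
vertex -2.249 2.306 -2.35
endloop
endfacet
facet normal 0.527 0.220 -0.821
outer loop
vertex -1.517 2.554 -4.397
vertex -1.131 2.774 -4.09
vertex -1.108 2.25 -4.216
endloop
endfacet
facet normal -0.387 -0.797 -0.463
outer loop
vertex -1.517 2.554 -4.397
vertex -1.108 2.25 -4.216
vertex -2.634 2.085 -2.657
endloop
endfacet
facet normal -0.388 -0.796 -0.464
outer loop
vertex -2.634 2.085 -2.657
vertex -1.108 2.25 -4.216
vertex -2.226 1.781 -2.477
endloop
endfacet
facet normal -0.527 -0.222 0.820
outer loop
vertex -2.634 2.085 -2.657
vertex -2.226 1.781 -2.477
vertex -2.249 2.306 -2.35
endloop
endfacet
facet normal 0.528 0.220 -0.820
outer loop
vertex -1.108 2.25 -4.216
vertex -1.131 2.774 -4.09
vertex -0.723 2.471 -3.909
endloop
endfacet
facet normal 0.462 -0.885 0.058
outer loop
vertex -1.108 2.25 -4.216
vertex -0.723 2.471 -3.909
vertex -2.226 1.781 -2.477
endloop
endfacet
facet normal 0.461 -0.885 0.057
outer loop
vertex -2.226 1.781 -2.477
vertex -0.723 2.471 -3.909
vertex -1.84 2.002 -2.17
endloop
endfacet
facet normal -0.526 -0.222 0.821
outer loop
vertex -2.226 1.781 -2.477
vertex -1.84 2.002 -2.17
vertex -2.249 2.306 -2.35
endloop
endfacet
facet normal 0.528 0.220 -0.820
outer loop
vertex -0.723 2.471 -3.909
vertex -1.131 2.774 -4.09
vertex -0.746 2.995 -3.783
endloop
endfacet
facet normal 0.849 -0.088 0.521
outer loop
vertex -0.723 2.471 -3.909
vertex -0.746 2.995 -3.783
vertex -1.84 2.002 -2.17
endloop
endfacet
facet normal 0.849 -0.089 0.521
outer loop
vertex -1.84 2.002 -2.17
vertex -0.746 2.995 -3.783
vertex -1.863 2.526 -2.043
endloop
endfacet
facet normal -0.526 -0.222 0.821
outer loop
vertex -1.84 2.002 -2.17
vertex -1.863 2.526 -2.043
vertex -2.249 2.306 -2.35
endloop
endfacet

endsolid


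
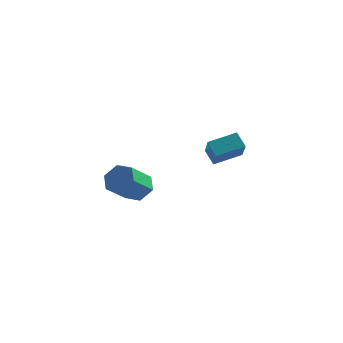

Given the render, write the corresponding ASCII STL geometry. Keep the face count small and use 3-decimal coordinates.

solid 
facet normal 0.217 0.765 -0.606
outer loop
vertex -3.117 -0.552 -3.185
vertex -3.567 0.133 -2.482
vertex -2.517 -0.105 -2.406
endloop
endfacet
facet normal 0.802 -0.494 -0.335
outer loop
vertex -3.117 -0.552 -3.185
vertex -2.517 -0.105 -2.406
vertex -3.563 -2.119 -1.94
endloop
endfacet
facet normal 0.802 -0.494 -0.336
outer loop
vertex -3.563 -2.119 -1.94
vertex -2.517 -0.105 -2.406
vertex -2.962 -1.672 -1.162
endloop
endfacet
facet normal -0.218 -0.764 0.607
outer loop
vertex -3.563 -2.119 -1.94
vertex -2.962 -1.672 -1.162
vertex -4.013 -1.433 -1.238
endloop
endfacet
facet normal 0.217 0.764 -0.607
outer loop
vertex -2.517 -0.105 -2.406
vertex -3.567 0.133 -2.482
vertex -2.967 0.581 -1.704
endloop
endfacet
facet normal 0.883 0.112 0.457
outer loop
vertex -2.517 -0.105 -2.406
vertex -2.967 0.581 -1.704
vertex -2.962 -1.672 -1.162
endloop
endfacet
facet normal 0.882 0.112 0.457
outer loop
vertex -2.962 -1.672 -1.162
vertex -2.967 0.581 -1.704
vertex -3.413 -0.986 -0.459
endloop
endfacet
facet normal -0.218 -0.765 0.606
outer loop
vertex -2.962 -1.672 -1.162
vertex -3.413 -0.986 -0.459
vertex -4.013 -1.433 -1.238
endloop
endfacet
facet normal 0.217 0.764 -0.607
outer loop
vertex -2.967 0.581 -1.704
vertex -3.567 0.133 -2.482
vertex -4.017 0.819 -1.78
endloop
endfacet
facet normal 0.080 0.606 0.791
outer loop
vertex -2.967 0.581 -1.704
vertex -4.017 0.819 -1.78
vertex -3.413 -0.986 -0.459
endloop
endfacet
facet normal 0.080 0.606 0.791
outer loop
vertex -3.413 -0.986 -0.459
vertex -4.017 0.819 -1.78
vertex -4.463 -0.748 -0.535
endloop
endfacet
facet normal -0.217 -0.765 0.606
outer loop
vertex -3.413 -0.986 -0.459
vertex -4.463 -0.748 -0.535
vertex -4.013 -1.433 -1.238
endloop
endfacet
facet normal 0.218 0.764 -0.607
outer loop
vertex -4.017 0.819 -1.78
vertex -3.567 0.133 -2.482
vertex -4.618 0.372 -2.558
endloop
endfacet
facet normal -0.802 0.495 0.335
outer loop
vertex -4.017 0.819 -1.78
vertex -4.618 0.372 -2.558
vertex -4.463 -0.748 -0.535
endloop
endfacet
facet normal -0.803 0.494 0.335
outer loop
vertex -4.463 -0.748 -0.535
vertex -4.618 0.372 -2.558
vertex -5.063 -1.195 -1.314
endloop
endfacet
facet normal -0.217 -0.765 0.606
outer loop
vertex -4.463 -0.748 -0.535
vertex -5.063 -1.195 -1.314
vertex -4.013 -1.433 -1.238
endloop
endfacet
facet normal 0.218 0.765 -0.606
outer loop
vertex -4.618 0.372 -2.558
vertex -3.567 0.133 -2.482
vertex -4.167 -0.314 -3.261
endloop
endfacet
facet normal -0.882 -0.112 -0.457
outer loop
vertex -4.618 0.372 -2.558
vertex -4.167 -0.314 -3.261
vertex -5.063 -1.195 -1.314
endloop
endfacet
facet normal -0.883 -0.112 -0.457
outer loop
vertex -5.063 -1.195 -1.314
vertex -4.167 -0.314 -3.261
vertex -4.613 -1.881 -2.016
endloop
endfacet
facet normal -0.217 -0.764 0.607
outer loop
vertex -5.063 -1.195 -1.314
vertex -4.613 -1.881 -2.016
vertex -4.013 -1.433 -1.238
endloop
endfacet
facet normal 0.217 0.765 -0.606
outer loop
vertex -4.167 -0.314 -3.261
vertex -3.567 0.133 -2.482
vertex -3.117 -0.552 -3.185
endloop
endfacet
facet normal -0.080 -0.606 -0.791
outer loop
vertex -4.167 -0.314 -3.261
vertex -3.117 -0.552 -3.185
vertex -4.613 -1.881 -2.016
endloop
endfacet
facet normal -0.080 -0.606 -0.791
outer loop
vertex -4.613 -1.881 -2.016
vertex -3.117 -0.552 -3.185
vertex -3.563 -2.119 -1.94
endloop
endfacet
facet normal -0.217 -0.764 0.607
outer loop
vertex -4.613 -1.881 -2.016
vertex -3.563 -2.119 -1.94
vertex -4.013 -1.433 -1.238
endloop
endfacet
facet normal -0.608 0.320 0.726
outer loop
vertex 2.363 -3.474 3.351
vertex 3.576 -2.338 3.867
vertex 1.601 -2.093 2.105
endloop
endfacet
facet normal -0.698 -0.652 -0.296
outer loop
vertex 2.264 -2.442 1.313
vertex 2.363 -3.474 3.351
vertex 1.601 -2.093 2.105
endloop
endfacet
facet normal -0.608 0.320 0.726
outer loop
vertex 1.601 -2.093 2.105
vertex 3.576 -2.338 3.867
vertex 2.814 -0.958 2.621
endloop
endfacet
facet normal -0.379 0.687 -0.620
outer loop
vertex 2.814 -0.958 2.621
vertex 2.264 -2.442 1.313
vertex 1.601 -2.093 2.105
endloop
endfacet
facet normal 0.379 -0.687 0.620
outer loop
vertex 2.363 -3.474 3.351
vertex 4.239 -2.687 3.075
vertex 3.576 -2.338 3.867
endloop
endfacet
facet normal -0.697 -0.653 -0.297
outer loop
vertex 3.026 -3.822 2.559
vertex 2.363 -3.474 3.351
vertex 2.264 -2.442 1.313
endloop
endfacet
facet normal 0.379 -0.687 0.620
outer loop
vertex 3.026 -3.822 2.559
vertex 4.239 -2.687 3.075
vertex 2.363 -3.474 3.351
endloop
endfacet
facet normal 0.697 0.653 0.296
outer loop
vertex 3.576 -2.338 3.867
vertex 4.239 -2.687 3.075
vertex 2.814 -0.958 2.621
endloop
endfacet
facet normal -0.380 0.687 -0.620
outer loop
vertex 3.477 -1.306 1.829
vertex 2.264 -2.442 1.313
vertex 2.814 -0.958 2.621
endloop
endfacet
facet normal 0.697 0.653 0.297
outer loop
vertex 2.814 -0.958 2.621
vertex 4.239 -2.687 3.075
vertex 3.477 -1.306 1.829
endloop
endfacet
facet normal 0.608 -0.320 -0.726
outer loop
vertex 3.477 -1.306 1.829
vertex 3.026 -3.822 2.559
vertex 2.264 -2.442 1.313
endloop
endfacet
facet normal 0.608 -0.320 -0.726
outer loop
vertex 4.239 -2.687 3.075
vertex 3.026 -3.822 2.559
vertex 3.477 -1.306 1.829
endloop
endfacet

endsolid


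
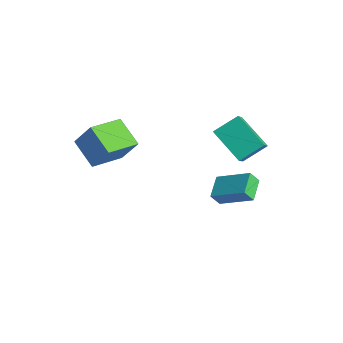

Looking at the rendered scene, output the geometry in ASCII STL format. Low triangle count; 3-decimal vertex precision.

solid 
facet normal -0.867 -0.029 0.498
outer loop
vertex -2.009 -4.687 3.17
vertex -2.333 -2.776 2.717
vertex -2.801 -5.155 1.764
endloop
endfacet
facet normal 0.163 -0.960 0.228
outer loop
vertex -1.267 -5.104 0.883
vertex -2.009 -4.687 3.17
vertex -2.801 -5.155 1.764
endloop
endfacet
facet normal -0.867 -0.029 0.498
outer loop
vertex -2.801 -5.155 1.764
vertex -2.333 -2.776 2.717
vertex -3.125 -3.244 1.311
endloop
endfacet
facet normal -0.471 -0.278 -0.837
outer loop
vertex -3.125 -3.244 1.311
vertex -1.267 -5.104 0.883
vertex -2.801 -5.155 1.764
endloop
endfacet
facet normal 0.471 0.278 0.837
outer loop
vertex -2.009 -4.687 3.17
vertex -0.799 -2.725 1.836
vertex -2.333 -2.776 2.717
endloop
endfacet
facet normal 0.163 -0.960 0.228
outer loop
vertex -0.475 -4.636 2.289
vertex -2.009 -4.687 3.17
vertex -1.267 -5.104 0.883
endloop
endfacet
facet normal 0.471 0.278 0.837
outer loop
vertex -0.475 -4.636 2.289
vertex -0.799 -2.725 1.836
vertex -2.009 -4.687 3.17
endloop
endfacet
facet normal -0.163 0.960 -0.228
outer loop
vertex -2.333 -2.776 2.717
vertex -0.799 -2.725 1.836
vertex -3.125 -3.244 1.311
endloop
endfacet
facet normal -0.471 -0.278 -0.837
outer loop
vertex -1.591 -3.193 0.43
vertex -1.267 -5.104 0.883
vertex -3.125 -3.244 1.311
endloop
endfacet
facet normal -0.163 0.960 -0.228
outer loop
vertex -3.125 -3.244 1.311
vertex -0.799 -2.725 1.836
vertex -1.591 -3.193 0.43
endloop
endfacet
facet normal 0.867 0.029 -0.498
outer loop
vertex -1.591 -3.193 0.43
vertex -0.475 -4.636 2.289
vertex -1.267 -5.104 0.883
endloop
endfacet
facet normal 0.867 0.029 -0.498
outer loop
vertex -0.799 -2.725 1.836
vertex -0.475 -4.636 2.289
vertex -1.591 -3.193 0.43
endloop
endfacet
facet normal -0.630 0.708 0.319
outer loop
vertex -0.422 1.715 -2.636
vertex 1.145 2.666 -1.653
vertex -0.26 2.178 -3.343
endloop
endfacet
facet normal -0.754 -0.457 -0.472
outer loop
vertex 0.615 1.194 -3.787
vertex -0.422 1.715 -2.636
vertex -0.26 2.178 -3.343
endloop
endfacet
facet normal -0.630 0.708 0.319
outer loop
vertex -0.26 2.178 -3.343
vertex 1.145 2.666 -1.653
vertex 1.307 3.129 -2.36
endloop
endfacet
facet normal 0.189 0.538 -0.821
outer loop
vertex 1.307 3.129 -2.36
vertex 0.615 1.194 -3.787
vertex -0.26 2.178 -3.343
endloop
endfacet
facet normal -0.189 -0.538 0.821
outer loop
vertex -0.422 1.715 -2.636
vertex 2.02 1.682 -2.097
vertex 1.145 2.666 -1.653
endloop
endfacet
facet normal -0.754 -0.457 -0.472
outer loop
vertex 0.453 0.731 -3.08
vertex -0.422 1.715 -2.636
vertex 0.615 1.194 -3.787
endloop
endfacet
facet normal -0.189 -0.538 0.821
outer loop
vertex 0.453 0.731 -3.08
vertex 2.02 1.682 -2.097
vertex -0.422 1.715 -2.636
endloop
endfacet
facet normal 0.754 0.457 0.472
outer loop
vertex 1.145 2.666 -1.653
vertex 2.02 1.682 -2.097
vertex 1.307 3.129 -2.36
endloop
endfacet
facet normal 0.189 0.538 -0.821
outer loop
vertex 2.182 2.145 -2.804
vertex 0.615 1.194 -3.787
vertex 1.307 3.129 -2.36
endloop
endfacet
facet normal 0.754 0.457 0.472
outer loop
vertex 1.307 3.129 -2.36
vertex 2.02 1.682 -2.097
vertex 2.182 2.145 -2.804
endloop
endfacet
facet normal 0.630 -0.708 -0.319
outer loop
vertex 2.182 2.145 -2.804
vertex 0.453 0.731 -3.08
vertex 0.615 1.194 -3.787
endloop
endfacet
facet normal 0.630 -0.708 -0.319
outer loop
vertex 2.02 1.682 -2.097
vertex 0.453 0.731 -3.08
vertex 2.182 2.145 -2.804
endloop
endfacet
facet normal -0.530 0.537 -0.656
outer loop
vertex 0.085 1.359 1.418
vertex 0.382 2.629 2.218
vertex 1.843 1.677 0.259
endloop
endfacet
facet normal -0.194 -0.830 -0.522
outer loop
vertex 2.718 0.791 1.342
vertex 0.085 1.359 1.418
vertex 1.843 1.677 0.259
endloop
endfacet
facet normal -0.530 0.538 -0.656
outer loop
vertex 1.843 1.677 0.259
vertex 0.382 2.629 2.218
vertex 2.141 2.947 1.059
endloop
endfacet
facet normal 0.825 0.149 -0.545
outer loop
vertex 2.141 2.947 1.059
vertex 2.718 0.791 1.342
vertex 1.843 1.677 0.259
endloop
endfacet
facet normal -0.825 -0.150 0.544
outer loop
vertex 0.085 1.359 1.418
vertex 1.257 1.743 3.301
vertex 0.382 2.629 2.218
endloop
endfacet
facet normal -0.194 -0.830 -0.523
outer loop
vertex 0.959 0.473 2.501
vertex 0.085 1.359 1.418
vertex 2.718 0.791 1.342
endloop
endfacet
facet normal -0.826 -0.149 0.544
outer loop
vertex 0.959 0.473 2.501
vertex 1.257 1.743 3.301
vertex 0.085 1.359 1.418
endloop
endfacet
facet normal 0.194 0.830 0.522
outer loop
vertex 0.382 2.629 2.218
vertex 1.257 1.743 3.301
vertex 2.141 2.947 1.059
endloop
endfacet
facet normal 0.826 0.150 -0.544
outer loop
vertex 3.015 2.061 2.142
vertex 2.718 0.791 1.342
vertex 2.141 2.947 1.059
endloop
endfacet
facet normal 0.194 0.830 0.522
outer loop
vertex 2.141 2.947 1.059
vertex 1.257 1.743 3.301
vertex 3.015 2.061 2.142
endloop
endfacet
facet normal 0.530 -0.537 0.656
outer loop
vertex 3.015 2.061 2.142
vertex 0.959 0.473 2.501
vertex 2.718 0.791 1.342
endloop
endfacet
facet normal 0.530 -0.538 0.656
outer loop
vertex 1.257 1.743 3.301
vertex 0.959 0.473 2.501
vertex 3.015 2.061 2.142
endloop
endfacet

endsolid


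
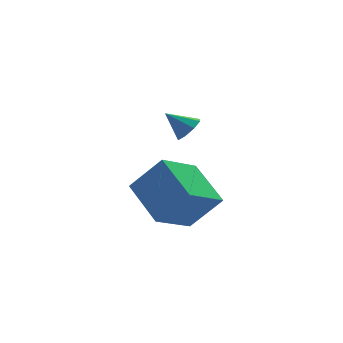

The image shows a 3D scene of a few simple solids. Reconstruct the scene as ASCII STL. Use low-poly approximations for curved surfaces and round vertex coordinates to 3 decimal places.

solid 
facet normal 0.652 -0.385 -0.653
outer loop
vertex 2.78 -2.218 2.628
vertex 2.469 -2.001 2.19
vertex 2.909 -1.808 2.515
endloop
endfacet
facet normal 0.325 0.155 0.933
outer loop
vertex 2.78 -2.218 2.628
vertex 2.909 -1.808 2.515
vertex 1.791 -1.599 2.87
endloop
endfacet
facet normal 0.652 -0.386 -0.653
outer loop
vertex 2.909 -1.808 2.515
vertex 2.469 -2.001 2.19
vertex 2.78 -1.512 2.211
endloop
endfacet
facet normal 0.325 0.743 0.585
outer loop
vertex 2.909 -1.808 2.515
vertex 2.78 -1.512 2.211
vertex 1.791 -1.599 2.87
endloop
endfacet
facet normal 0.650 -0.385 -0.655
outer loop
vertex 2.78 -1.512 2.211
vertex 2.469 -2.001 2.19
vertex 2.468 -1.501 1.895
endloop
endfacet
facet normal -0.039 0.997 0.073
outer loop
vertex 2.78 -1.512 2.211
vertex 2.468 -1.501 1.895
vertex 1.791 -1.599 2.87
endloop
endfacet
facet normal 0.650 -0.385 -0.655
outer loop
vertex 2.468 -1.501 1.895
vertex 2.469 -2.001 2.19
vertex 2.157 -1.783 1.752
endloop
endfacet
facet normal -0.557 0.771 -0.309
outer loop
vertex 2.468 -1.501 1.895
vertex 2.157 -1.783 1.752
vertex 1.791 -1.599 2.87
endloop
endfacet
facet normal 0.650 -0.385 -0.655
outer loop
vertex 2.157 -1.783 1.752
vertex 2.469 -2.001 2.19
vertex 2.028 -2.193 1.865
endloop
endfacet
facet normal -0.921 0.198 -0.334
outer loop
vertex 2.157 -1.783 1.752
vertex 2.028 -2.193 1.865
vertex 1.791 -1.599 2.87
endloop
endfacet
facet normal 0.650 -0.387 -0.654
outer loop
vertex 2.028 -2.193 1.865
vertex 2.469 -2.001 2.19
vertex 2.157 -2.49 2.169
endloop
endfacet
facet normal -0.922 -0.388 0.012
outer loop
vertex 2.028 -2.193 1.865
vertex 2.157 -2.49 2.169
vertex 1.791 -1.599 2.87
endloop
endfacet
facet normal 0.650 -0.387 -0.654
outer loop
vertex 2.157 -2.49 2.169
vertex 2.469 -2.001 2.19
vertex 2.469 -2.5 2.485
endloop
endfacet
facet normal -0.555 -0.643 0.528
outer loop
vertex 2.157 -2.49 2.169
vertex 2.469 -2.5 2.485
vertex 1.791 -1.599 2.87
endloop
endfacet
facet normal 0.651 -0.386 -0.654
outer loop
vertex 2.469 -2.5 2.485
vertex 2.469 -2.001 2.19
vertex 2.78 -2.218 2.628
endloop
endfacet
facet normal -0.039 -0.417 0.908
outer loop
vertex 2.469 -2.5 2.485
vertex 2.78 -2.218 2.628
vertex 1.791 -1.599 2.87
endloop
endfacet
facet normal -0.780 -0.385 0.494
outer loop
vertex 2.25 -2.674 -0.514
vertex 1.919 -0.924 0.327
vertex 1.219 -2.247 -1.81
endloop
endfacet
facet normal 0.168 -0.889 -0.427
outer loop
vertex 2.701 -1.516 -2.747
vertex 2.25 -2.674 -0.514
vertex 1.219 -2.247 -1.81
endloop
endfacet
facet normal -0.780 -0.385 0.494
outer loop
vertex 1.219 -2.247 -1.81
vertex 1.919 -0.924 0.327
vertex 0.888 -0.496 -0.969
endloop
endfacet
facet normal -0.603 0.250 -0.758
outer loop
vertex 0.888 -0.496 -0.969
vertex 2.701 -1.516 -2.747
vertex 1.219 -2.247 -1.81
endloop
endfacet
facet normal 0.603 -0.250 0.758
outer loop
vertex 2.25 -2.674 -0.514
vertex 3.401 -0.193 -0.61
vertex 1.919 -0.924 0.327
endloop
endfacet
facet normal 0.168 -0.889 -0.427
outer loop
vertex 3.732 -1.944 -1.451
vertex 2.25 -2.674 -0.514
vertex 2.701 -1.516 -2.747
endloop
endfacet
facet normal 0.602 -0.250 0.758
outer loop
vertex 3.732 -1.944 -1.451
vertex 3.401 -0.193 -0.61
vertex 2.25 -2.674 -0.514
endloop
endfacet
facet normal -0.168 0.888 0.427
outer loop
vertex 1.919 -0.924 0.327
vertex 3.401 -0.193 -0.61
vertex 0.888 -0.496 -0.969
endloop
endfacet
facet normal -0.602 0.250 -0.758
outer loop
vertex 2.37 0.234 -1.906
vertex 2.701 -1.516 -2.747
vertex 0.888 -0.496 -0.969
endloop
endfacet
facet normal -0.168 0.889 0.427
outer loop
vertex 0.888 -0.496 -0.969
vertex 3.401 -0.193 -0.61
vertex 2.37 0.234 -1.906
endloop
endfacet
facet normal 0.780 0.385 -0.493
outer loop
vertex 2.37 0.234 -1.906
vertex 3.732 -1.944 -1.451
vertex 2.701 -1.516 -2.747
endloop
endfacet
facet normal 0.780 0.385 -0.494
outer loop
vertex 3.401 -0.193 -0.61
vertex 3.732 -1.944 -1.451
vertex 2.37 0.234 -1.906
endloop
endfacet

endsolid


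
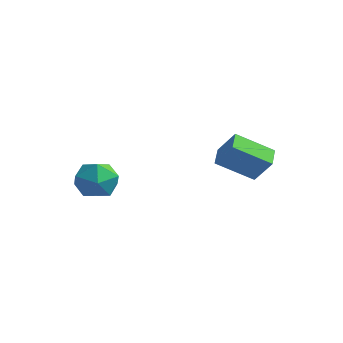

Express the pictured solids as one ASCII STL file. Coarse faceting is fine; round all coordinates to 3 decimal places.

solid 
facet normal -0.993 0.119 0.020
outer loop
vertex -2.746 -1.314 -0.667
vertex -2.892 -2.506 -0.809
vertex -2.813 -2.034 0.301
endloop
endfacet
facet normal -0.669 0.618 0.413
outer loop
vertex -2.746 -1.314 -0.667
vertex -2.813 -2.034 0.301
vertex -2.003 -1.137 0.27
endloop
endfacet
facet normal -0.219 0.976 -0.010
outer loop
vertex -2.746 -1.314 -0.667
vertex -2.003 -1.137 0.27
vertex -1.581 -1.054 -0.86
endloop
endfacet
facet normal -0.266 0.697 -0.665
outer loop
vertex -2.746 -1.314 -0.667
vertex -1.581 -1.054 -0.86
vertex -2.131 -1.9 -1.527
endloop
endfacet
facet normal -0.744 0.168 -0.647
outer loop
vertex -2.746 -1.314 -0.667
vertex -2.131 -1.9 -1.527
vertex -2.892 -2.506 -0.809
endloop
endfacet
facet normal -0.283 0.287 0.915
outer loop
vertex -2.003 -1.137 0.27
vertex -2.813 -2.034 0.301
vertex -1.689 -2.22 0.707
endloop
endfacet
facet normal -0.808 -0.520 0.278
outer loop
vertex -2.813 -2.034 0.301
vertex -2.892 -2.506 -0.809
vertex -2.239 -3.066 0.04
endloop
endfacet
facet normal -0.405 -0.441 -0.801
outer loop
vertex -2.892 -2.506 -0.809
vertex -2.131 -1.9 -1.527
vertex -1.817 -2.983 -1.09
endloop
endfacet
facet normal 0.369 0.416 -0.831
outer loop
vertex -2.131 -1.9 -1.527
vertex -1.581 -1.054 -0.86
vertex -1.007 -2.086 -1.121
endloop
endfacet
facet normal 0.444 0.866 0.230
outer loop
vertex -1.581 -1.054 -0.86
vertex -2.003 -1.137 0.27
vertex -0.928 -1.614 -0.011
endloop
endfacet
facet normal 0.266 -0.697 0.665
outer loop
vertex -1.074 -2.806 -0.153
vertex -1.689 -2.22 0.707
vertex -2.239 -3.066 0.04
endloop
endfacet
facet normal 0.219 -0.976 0.010
outer loop
vertex -1.074 -2.806 -0.153
vertex -2.239 -3.066 0.04
vertex -1.817 -2.983 -1.09
endloop
endfacet
facet normal 0.669 -0.618 -0.413
outer loop
vertex -1.074 -2.806 -0.153
vertex -1.817 -2.983 -1.09
vertex -1.007 -2.086 -1.121
endloop
endfacet
facet normal 0.993 -0.119 -0.020
outer loop
vertex -1.074 -2.806 -0.153
vertex -1.007 -2.086 -1.121
vertex -0.928 -1.614 -0.011
endloop
endfacet
facet normal 0.744 -0.168 0.647
outer loop
vertex -1.074 -2.806 -0.153
vertex -0.928 -1.614 -0.011
vertex -1.689 -2.22 0.707
endloop
endfacet
facet normal -0.369 -0.416 0.831
outer loop
vertex -2.239 -3.066 0.04
vertex -1.689 -2.22 0.707
vertex -2.813 -2.034 0.301
endloop
endfacet
facet normal -0.444 -0.866 -0.230
outer loop
vertex -1.817 -2.983 -1.09
vertex -2.239 -3.066 0.04
vertex -2.892 -2.506 -0.809
endloop
endfacet
facet normal 0.283 -0.287 -0.915
outer loop
vertex -1.007 -2.086 -1.121
vertex -1.817 -2.983 -1.09
vertex -2.131 -1.9 -1.527
endloop
endfacet
facet normal 0.808 0.520 -0.278
outer loop
vertex -0.928 -1.614 -0.011
vertex -1.007 -2.086 -1.121
vertex -1.581 -1.054 -0.86
endloop
endfacet
facet normal 0.405 0.441 0.801
outer loop
vertex -1.689 -2.22 0.707
vertex -0.928 -1.614 -0.011
vertex -2.003 -1.137 0.27
endloop
endfacet
facet normal -0.584 -0.627 0.516
outer loop
vertex 2.446 2.274 1.575
vertex 1.796 3.211 1.979
vertex 1.496 2.146 0.344
endloop
endfacet
facet normal 0.538 -0.774 -0.334
outer loop
vertex 2.744 3.489 -0.759
vertex 2.446 2.274 1.575
vertex 1.496 2.146 0.344
endloop
endfacet
facet normal -0.583 -0.628 0.516
outer loop
vertex 1.496 2.146 0.344
vertex 1.796 3.211 1.979
vertex 0.846 3.083 0.749
endloop
endfacet
facet normal -0.609 -0.082 -0.789
outer loop
vertex 0.846 3.083 0.749
vertex 2.744 3.489 -0.759
vertex 1.496 2.146 0.344
endloop
endfacet
facet normal 0.609 0.082 0.789
outer loop
vertex 2.446 2.274 1.575
vertex 3.044 4.554 0.876
vertex 1.796 3.211 1.979
endloop
endfacet
facet normal 0.537 -0.774 -0.334
outer loop
vertex 3.694 3.617 0.471
vertex 2.446 2.274 1.575
vertex 2.744 3.489 -0.759
endloop
endfacet
facet normal 0.609 0.082 0.789
outer loop
vertex 3.694 3.617 0.471
vertex 3.044 4.554 0.876
vertex 2.446 2.274 1.575
endloop
endfacet
facet normal -0.537 0.774 0.335
outer loop
vertex 1.796 3.211 1.979
vertex 3.044 4.554 0.876
vertex 0.846 3.083 0.749
endloop
endfacet
facet normal -0.609 -0.082 -0.789
outer loop
vertex 2.094 4.426 -0.355
vertex 2.744 3.489 -0.759
vertex 0.846 3.083 0.749
endloop
endfacet
facet normal -0.537 0.774 0.334
outer loop
vertex 0.846 3.083 0.749
vertex 3.044 4.554 0.876
vertex 2.094 4.426 -0.355
endloop
endfacet
facet normal 0.583 0.627 -0.516
outer loop
vertex 2.094 4.426 -0.355
vertex 3.694 3.617 0.471
vertex 2.744 3.489 -0.759
endloop
endfacet
facet normal 0.583 0.628 -0.516
outer loop
vertex 3.044 4.554 0.876
vertex 3.694 3.617 0.471
vertex 2.094 4.426 -0.355
endloop
endfacet

endsolid


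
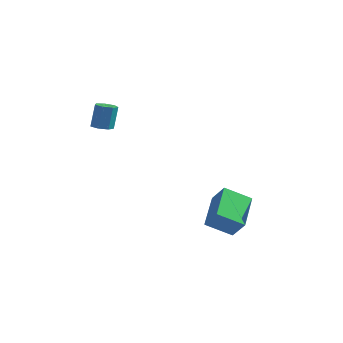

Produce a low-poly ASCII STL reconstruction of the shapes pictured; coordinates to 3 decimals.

solid 
facet normal -0.034 -0.258 -0.966
outer loop
vertex -0.93 0.269 3.098
vertex -1.411 0.037 3.177
vertex -1.303 0.547 3.037
endloop
endfacet
facet normal 0.606 0.763 -0.224
outer loop
vertex -0.93 0.269 3.098
vertex -1.303 0.547 3.037
vertex -0.888 0.596 4.325
endloop
endfacet
facet normal 0.607 0.763 -0.224
outer loop
vertex -0.888 0.596 4.325
vertex -1.303 0.547 3.037
vertex -1.26 0.874 4.264
endloop
endfacet
facet normal 0.033 0.256 0.966
outer loop
vertex -0.888 0.596 4.325
vertex -1.26 0.874 4.264
vertex -1.369 0.363 4.403
endloop
endfacet
facet normal -0.033 -0.258 -0.966
outer loop
vertex -1.303 0.547 3.037
vertex -1.411 0.037 3.177
vertex -1.757 0.44 3.081
endloop
endfacet
facet normal -0.245 0.939 -0.242
outer loop
vertex -1.303 0.547 3.037
vertex -1.757 0.44 3.081
vertex -1.26 0.874 4.264
endloop
endfacet
facet normal -0.245 0.939 -0.242
outer loop
vertex -1.26 0.874 4.264
vertex -1.757 0.44 3.081
vertex -1.714 0.767 4.308
endloop
endfacet
facet normal 0.033 0.256 0.966
outer loop
vertex -1.26 0.874 4.264
vertex -1.714 0.767 4.308
vertex -1.369 0.363 4.403
endloop
endfacet
facet normal -0.032 -0.258 -0.966
outer loop
vertex -1.757 0.44 3.081
vertex -1.411 0.037 3.177
vertex -1.951 0.03 3.197
endloop
endfacet
facet normal -0.909 0.409 -0.077
outer loop
vertex -1.757 0.44 3.081
vertex -1.951 0.03 3.197
vertex -1.714 0.767 4.308
endloop
endfacet
facet normal -0.909 0.409 -0.077
outer loop
vertex -1.714 0.767 4.308
vertex -1.951 0.03 3.197
vertex -1.908 0.357 4.424
endloop
endfacet
facet normal 0.035 0.257 0.966
outer loop
vertex -1.714 0.767 4.308
vertex -1.908 0.357 4.424
vertex -1.369 0.363 4.403
endloop
endfacet
facet normal -0.032 -0.257 -0.966
outer loop
vertex -1.951 0.03 3.197
vertex -1.411 0.037 3.177
vertex -1.738 -0.376 3.298
endloop
endfacet
facet normal -0.891 -0.431 0.146
outer loop
vertex -1.951 0.03 3.197
vertex -1.738 -0.376 3.298
vertex -1.908 0.357 4.424
endloop
endfacet
facet normal -0.891 -0.430 0.145
outer loop
vertex -1.908 0.357 4.424
vertex -1.738 -0.376 3.298
vertex -1.696 -0.049 4.524
endloop
endfacet
facet normal 0.035 0.256 0.966
outer loop
vertex -1.908 0.357 4.424
vertex -1.696 -0.049 4.524
vertex -1.369 0.363 4.403
endloop
endfacet
facet normal -0.034 -0.256 -0.966
outer loop
vertex -1.738 -0.376 3.298
vertex -1.411 0.037 3.177
vertex -1.28 -0.471 3.307
endloop
endfacet
facet normal -0.201 -0.945 0.259
outer loop
vertex -1.738 -0.376 3.298
vertex -1.28 -0.471 3.307
vertex -1.696 -0.049 4.524
endloop
endfacet
facet normal -0.201 -0.945 0.259
outer loop
vertex -1.696 -0.049 4.524
vertex -1.28 -0.471 3.307
vertex -1.237 -0.144 4.534
endloop
endfacet
facet normal 0.032 0.258 0.966
outer loop
vertex -1.696 -0.049 4.524
vertex -1.237 -0.144 4.534
vertex -1.369 0.363 4.403
endloop
endfacet
facet normal -0.032 -0.256 -0.966
outer loop
vertex -1.28 -0.471 3.307
vertex -1.411 0.037 3.177
vertex -0.92 -0.184 3.219
endloop
endfacet
facet normal 0.640 -0.748 0.177
outer loop
vertex -1.28 -0.471 3.307
vertex -0.92 -0.184 3.219
vertex -1.237 -0.144 4.534
endloop
endfacet
facet normal 0.641 -0.747 0.177
outer loop
vertex -1.237 -0.144 4.534
vertex -0.92 -0.184 3.219
vertex -0.878 0.143 4.445
endloop
endfacet
facet normal 0.033 0.258 0.966
outer loop
vertex -1.237 -0.144 4.534
vertex -0.878 0.143 4.445
vertex -1.369 0.363 4.403
endloop
endfacet
facet normal -0.034 -0.259 -0.965
outer loop
vertex -0.92 -0.184 3.219
vertex -1.411 0.037 3.177
vertex -0.93 0.269 3.098
endloop
endfacet
facet normal 0.999 0.012 -0.037
outer loop
vertex -0.92 -0.184 3.219
vertex -0.93 0.269 3.098
vertex -0.878 0.143 4.445
endloop
endfacet
facet normal 0.999 0.012 -0.037
outer loop
vertex -0.878 0.143 4.445
vertex -0.93 0.269 3.098
vertex -0.888 0.596 4.325
endloop
endfacet
facet normal 0.032 0.257 0.966
outer loop
vertex -0.878 0.143 4.445
vertex -0.888 0.596 4.325
vertex -1.369 0.363 4.403
endloop
endfacet
facet normal -0.614 0.142 -0.776
outer loop
vertex 2.66 2.863 -1.472
vertex 3.717 3.556 -2.182
vertex 3.264 1.13 -2.267
endloop
endfacet
facet normal -0.729 -0.479 0.489
outer loop
vertex 3.983 0.964 -1.358
vertex 2.66 2.863 -1.472
vertex 3.264 1.13 -2.267
endloop
endfacet
facet normal -0.614 0.142 -0.777
outer loop
vertex 3.264 1.13 -2.267
vertex 3.717 3.556 -2.182
vertex 4.321 1.823 -2.976
endloop
endfacet
facet normal 0.302 -0.867 -0.397
outer loop
vertex 4.321 1.823 -2.976
vertex 3.983 0.964 -1.358
vertex 3.264 1.13 -2.267
endloop
endfacet
facet normal -0.302 0.867 0.397
outer loop
vertex 2.66 2.863 -1.472
vertex 4.436 3.39 -1.273
vertex 3.717 3.556 -2.182
endloop
endfacet
facet normal -0.729 -0.478 0.490
outer loop
vertex 3.379 2.697 -0.564
vertex 2.66 2.863 -1.472
vertex 3.983 0.964 -1.358
endloop
endfacet
facet normal -0.302 0.867 0.397
outer loop
vertex 3.379 2.697 -0.564
vertex 4.436 3.39 -1.273
vertex 2.66 2.863 -1.472
endloop
endfacet
facet normal 0.729 0.478 -0.489
outer loop
vertex 3.717 3.556 -2.182
vertex 4.436 3.39 -1.273
vertex 4.321 1.823 -2.976
endloop
endfacet
facet normal 0.301 -0.867 -0.397
outer loop
vertex 5.04 1.657 -2.068
vertex 3.983 0.964 -1.358
vertex 4.321 1.823 -2.976
endloop
endfacet
facet normal 0.729 0.479 -0.490
outer loop
vertex 4.321 1.823 -2.976
vertex 4.436 3.39 -1.273
vertex 5.04 1.657 -2.068
endloop
endfacet
facet normal 0.614 -0.142 0.776
outer loop
vertex 5.04 1.657 -2.068
vertex 3.379 2.697 -0.564
vertex 3.983 0.964 -1.358
endloop
endfacet
facet normal 0.614 -0.142 0.776
outer loop
vertex 4.436 3.39 -1.273
vertex 3.379 2.697 -0.564
vertex 5.04 1.657 -2.068
endloop
endfacet

endsolid
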